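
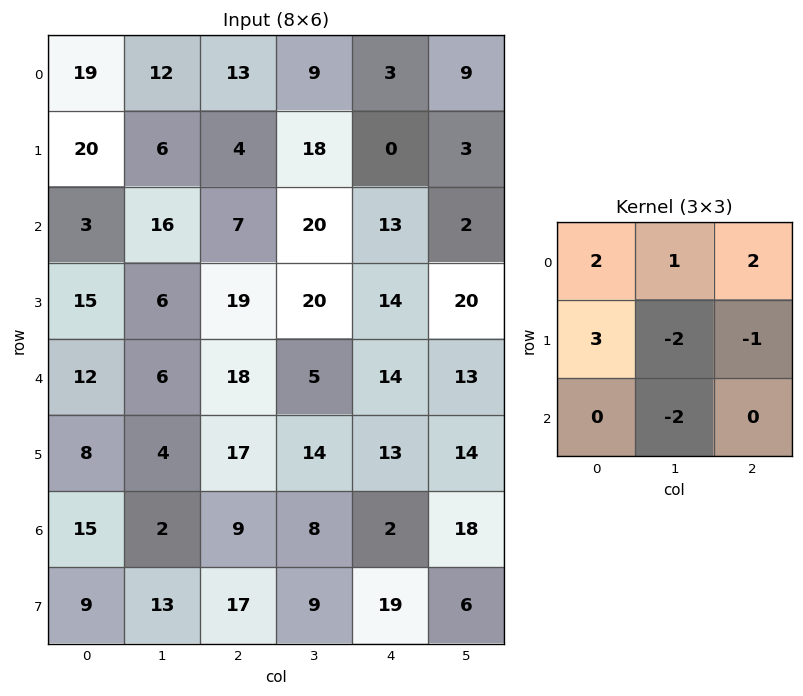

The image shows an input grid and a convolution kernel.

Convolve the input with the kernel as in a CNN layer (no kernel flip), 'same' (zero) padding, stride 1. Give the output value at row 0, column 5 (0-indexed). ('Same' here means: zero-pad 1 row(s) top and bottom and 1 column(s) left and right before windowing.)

-15

The receptive field on the zero-padded input at this output position is [0 0 0 / 3 9 0 / 0 3 0]. Elementwise product with the kernel and sum: 0·2 + 0·1 + 0·2 + 3·3 + 9·-2 + 0·-1 + 3·-2.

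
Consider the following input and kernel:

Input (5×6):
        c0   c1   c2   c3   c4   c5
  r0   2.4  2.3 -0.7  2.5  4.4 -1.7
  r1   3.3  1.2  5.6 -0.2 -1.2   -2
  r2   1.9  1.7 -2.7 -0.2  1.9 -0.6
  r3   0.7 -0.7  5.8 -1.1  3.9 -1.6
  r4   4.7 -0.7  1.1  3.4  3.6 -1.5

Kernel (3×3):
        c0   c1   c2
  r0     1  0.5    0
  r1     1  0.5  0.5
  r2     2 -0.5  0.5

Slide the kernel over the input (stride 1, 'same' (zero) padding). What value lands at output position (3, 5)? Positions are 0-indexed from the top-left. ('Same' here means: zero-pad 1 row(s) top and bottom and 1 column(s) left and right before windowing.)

12.65

The receptive field on the zero-padded input at this output position is [1.9 -0.6 0 / 3.9 -1.6 0 / 3.6 -1.5 0]. Elementwise product with the kernel and sum: 1.9·1 + -0.6·0.5 + 3.9·1 + -1.6·0.5 + 0·0.5 + 3.6·2 + -1.5·-0.5 + 0·0.5.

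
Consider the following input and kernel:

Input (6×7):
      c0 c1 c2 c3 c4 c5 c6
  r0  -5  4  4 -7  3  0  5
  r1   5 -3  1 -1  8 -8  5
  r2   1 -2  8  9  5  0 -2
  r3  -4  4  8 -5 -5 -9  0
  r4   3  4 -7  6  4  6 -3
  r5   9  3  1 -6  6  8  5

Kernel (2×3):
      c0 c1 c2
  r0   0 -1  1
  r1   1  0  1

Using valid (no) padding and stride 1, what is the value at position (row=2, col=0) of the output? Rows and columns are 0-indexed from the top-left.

The receptive field on the input at this output position is [1 -2 8 / -4 4 8]. Elementwise product with the kernel and sum: -2·-1 + 8·1 + -4·1 + 8·1.

14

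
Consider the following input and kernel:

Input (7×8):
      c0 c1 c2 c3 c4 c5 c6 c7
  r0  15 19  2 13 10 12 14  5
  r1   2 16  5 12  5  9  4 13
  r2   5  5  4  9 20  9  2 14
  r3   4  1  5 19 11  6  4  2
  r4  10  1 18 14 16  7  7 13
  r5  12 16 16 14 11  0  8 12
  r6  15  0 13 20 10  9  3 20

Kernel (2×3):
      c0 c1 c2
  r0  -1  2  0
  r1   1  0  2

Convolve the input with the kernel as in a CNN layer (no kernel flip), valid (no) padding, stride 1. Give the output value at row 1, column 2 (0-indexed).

63

The receptive field on the input at this output position is [5 12 5 / 4 9 20]. Elementwise product with the kernel and sum: 5·-1 + 12·2 + 4·1 + 20·2.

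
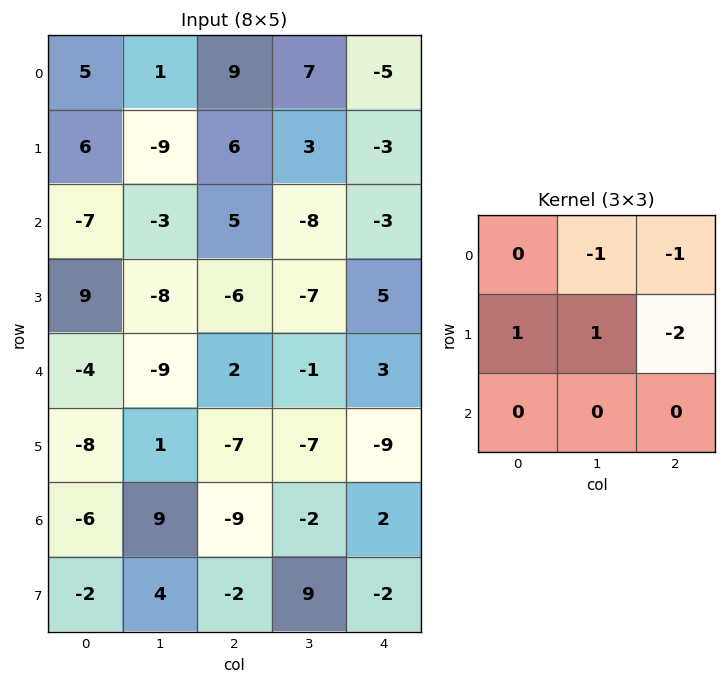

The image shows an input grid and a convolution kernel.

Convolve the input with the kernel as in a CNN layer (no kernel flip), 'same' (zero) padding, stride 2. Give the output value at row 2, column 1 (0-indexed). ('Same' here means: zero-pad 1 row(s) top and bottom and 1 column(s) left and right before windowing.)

The receptive field on the zero-padded input at this output position is [-8 -6 -7 / -9 2 -1 / 1 -7 -7]. Elementwise product with the kernel and sum: -6·-1 + -7·-1 + -9·1 + 2·1 + -1·-2.

8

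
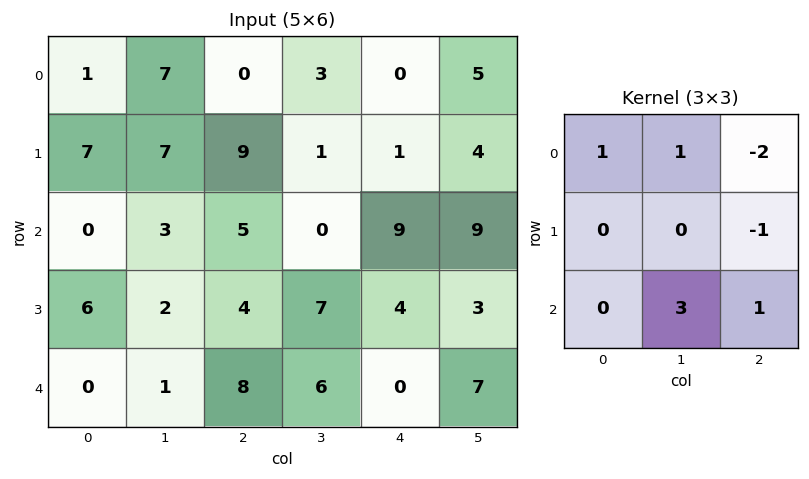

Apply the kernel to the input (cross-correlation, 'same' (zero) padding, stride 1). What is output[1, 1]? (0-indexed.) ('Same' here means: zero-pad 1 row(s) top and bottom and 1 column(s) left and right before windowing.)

13

The receptive field on the zero-padded input at this output position is [1 7 0 / 7 7 9 / 0 3 5]. Elementwise product with the kernel and sum: 1·1 + 7·1 + 0·-2 + 9·-1 + 3·3 + 5·1.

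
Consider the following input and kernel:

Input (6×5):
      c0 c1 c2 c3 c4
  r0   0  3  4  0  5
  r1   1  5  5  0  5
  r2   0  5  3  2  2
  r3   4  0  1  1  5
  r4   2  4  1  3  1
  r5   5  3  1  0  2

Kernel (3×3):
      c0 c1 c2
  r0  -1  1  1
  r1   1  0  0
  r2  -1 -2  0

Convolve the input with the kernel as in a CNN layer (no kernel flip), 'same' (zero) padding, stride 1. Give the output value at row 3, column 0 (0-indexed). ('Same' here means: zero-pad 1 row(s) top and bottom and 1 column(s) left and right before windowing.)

1

The receptive field on the zero-padded input at this output position is [0 0 5 / 0 4 0 / 0 2 4]. Elementwise product with the kernel and sum: 0·-1 + 0·1 + 5·1 + 0·1 + 0·-1 + 2·-2.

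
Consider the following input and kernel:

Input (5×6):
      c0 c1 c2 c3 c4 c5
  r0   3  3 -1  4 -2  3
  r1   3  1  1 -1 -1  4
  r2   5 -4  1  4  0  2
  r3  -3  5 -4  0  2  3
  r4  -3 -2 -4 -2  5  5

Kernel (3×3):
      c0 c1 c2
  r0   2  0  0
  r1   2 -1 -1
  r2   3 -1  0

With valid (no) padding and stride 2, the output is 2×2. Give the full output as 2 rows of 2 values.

Output[0,0]: The receptive field on the input at this output position is [3 3 -1 / 3 1 1 / 5 -4 1]. Elementwise product with the kernel and sum: 3·2 + 3·2 + 1·-1 + 1·-1 + 5·3 + -4·-1.
Output[0,1]: The receptive field on the input at this output position is [-1 4 -2 / 1 -1 -1 / 1 4 0]. Elementwise product with the kernel and sum: -1·2 + 1·2 + -1·-1 + -1·-1 + 1·3 + 4·-1.

29 1
-4 -18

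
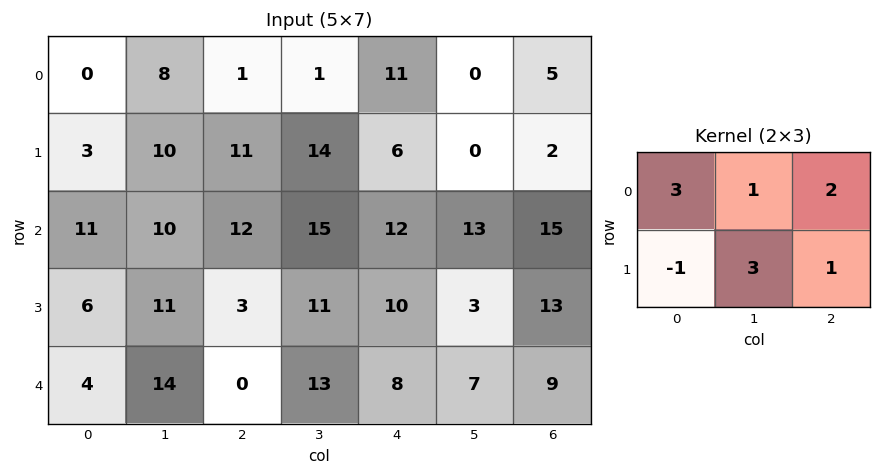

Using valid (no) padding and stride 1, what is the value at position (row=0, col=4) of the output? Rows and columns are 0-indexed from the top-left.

The receptive field on the input at this output position is [11 0 5 / 6 0 2]. Elementwise product with the kernel and sum: 11·3 + 0·1 + 5·2 + 6·-1 + 0·3 + 2·1.

39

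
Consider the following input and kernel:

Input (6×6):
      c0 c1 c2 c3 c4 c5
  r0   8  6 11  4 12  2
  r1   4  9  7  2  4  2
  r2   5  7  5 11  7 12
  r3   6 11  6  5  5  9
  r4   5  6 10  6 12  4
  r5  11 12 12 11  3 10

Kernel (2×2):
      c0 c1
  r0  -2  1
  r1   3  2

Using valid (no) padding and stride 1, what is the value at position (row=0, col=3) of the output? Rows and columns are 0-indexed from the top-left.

The receptive field on the input at this output position is [4 12 / 2 4]. Elementwise product with the kernel and sum: 4·-2 + 12·1 + 2·3 + 4·2.

18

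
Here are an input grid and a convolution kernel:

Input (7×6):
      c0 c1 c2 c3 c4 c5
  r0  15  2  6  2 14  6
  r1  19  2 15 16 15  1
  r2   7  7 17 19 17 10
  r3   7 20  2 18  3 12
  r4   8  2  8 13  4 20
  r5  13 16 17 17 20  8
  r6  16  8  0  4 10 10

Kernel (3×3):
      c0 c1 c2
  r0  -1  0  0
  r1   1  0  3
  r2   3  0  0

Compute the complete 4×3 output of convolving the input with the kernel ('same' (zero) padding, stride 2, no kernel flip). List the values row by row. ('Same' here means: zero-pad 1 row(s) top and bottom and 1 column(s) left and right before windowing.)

6 14 68
21 122 87
6 69 106
24 4 17

Output[0,0]: The receptive field on the zero-padded input at this output position is [0 0 0 / 0 15 2 / 0 19 2]. Elementwise product with the kernel and sum: 0·-1 + 0·1 + 2·3 + 0·3.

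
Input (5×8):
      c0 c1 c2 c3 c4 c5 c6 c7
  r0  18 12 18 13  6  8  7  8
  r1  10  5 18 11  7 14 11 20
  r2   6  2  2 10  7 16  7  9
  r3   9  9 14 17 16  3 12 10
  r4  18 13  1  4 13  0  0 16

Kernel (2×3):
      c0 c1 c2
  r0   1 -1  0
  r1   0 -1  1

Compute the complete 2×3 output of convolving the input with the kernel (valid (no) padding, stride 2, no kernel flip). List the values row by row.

Output[0,0]: The receptive field on the input at this output position is [18 12 18 / 10 5 18]. Elementwise product with the kernel and sum: 18·1 + 12·-1 + 5·-1 + 18·1.

19 1 -5
9 -9 0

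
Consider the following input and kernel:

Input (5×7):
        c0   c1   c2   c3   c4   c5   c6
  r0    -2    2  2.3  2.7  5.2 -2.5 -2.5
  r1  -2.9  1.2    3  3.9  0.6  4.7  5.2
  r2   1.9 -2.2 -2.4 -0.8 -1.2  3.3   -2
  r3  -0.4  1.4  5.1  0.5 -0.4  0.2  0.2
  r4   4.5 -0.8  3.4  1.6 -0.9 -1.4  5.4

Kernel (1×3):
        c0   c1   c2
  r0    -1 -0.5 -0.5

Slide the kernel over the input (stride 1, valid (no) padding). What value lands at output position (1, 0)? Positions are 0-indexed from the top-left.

0.8

The receptive field on the input at this output position is [-2.9 1.2 3]. Elementwise product with the kernel and sum: -2.9·-1 + 1.2·-0.5 + 3·-0.5.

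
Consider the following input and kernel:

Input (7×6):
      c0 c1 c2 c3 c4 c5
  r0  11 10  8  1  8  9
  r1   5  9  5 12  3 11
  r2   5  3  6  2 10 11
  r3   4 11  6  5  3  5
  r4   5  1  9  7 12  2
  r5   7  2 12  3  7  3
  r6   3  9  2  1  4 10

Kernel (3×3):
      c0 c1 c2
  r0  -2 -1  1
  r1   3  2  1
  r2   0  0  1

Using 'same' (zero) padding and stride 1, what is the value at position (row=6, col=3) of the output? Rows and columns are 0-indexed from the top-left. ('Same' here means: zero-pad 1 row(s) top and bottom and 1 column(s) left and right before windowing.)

The receptive field on the zero-padded input at this output position is [12 3 7 / 2 1 4 / 0 0 0]. Elementwise product with the kernel and sum: 12·-2 + 3·-1 + 7·1 + 2·3 + 1·2 + 4·1 + 0·1.

-8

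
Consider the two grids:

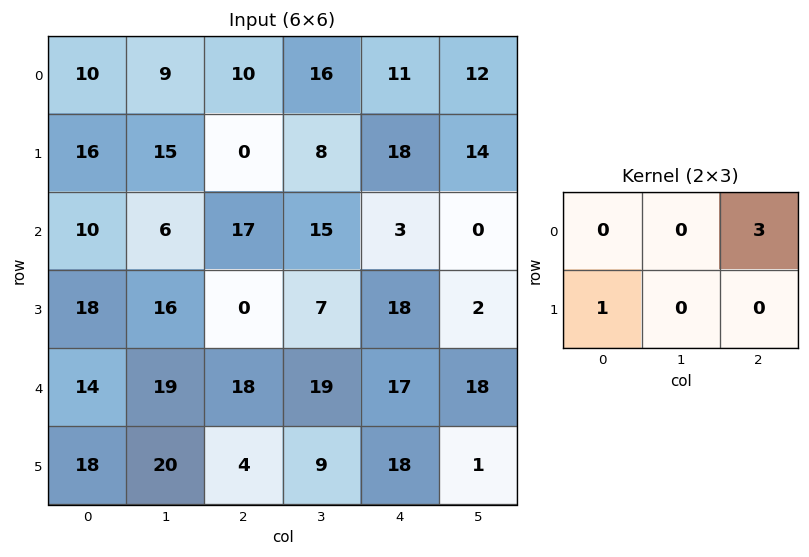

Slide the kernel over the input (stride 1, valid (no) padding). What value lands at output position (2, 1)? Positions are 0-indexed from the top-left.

61

The receptive field on the input at this output position is [6 17 15 / 16 0 7]. Elementwise product with the kernel and sum: 15·3 + 16·1.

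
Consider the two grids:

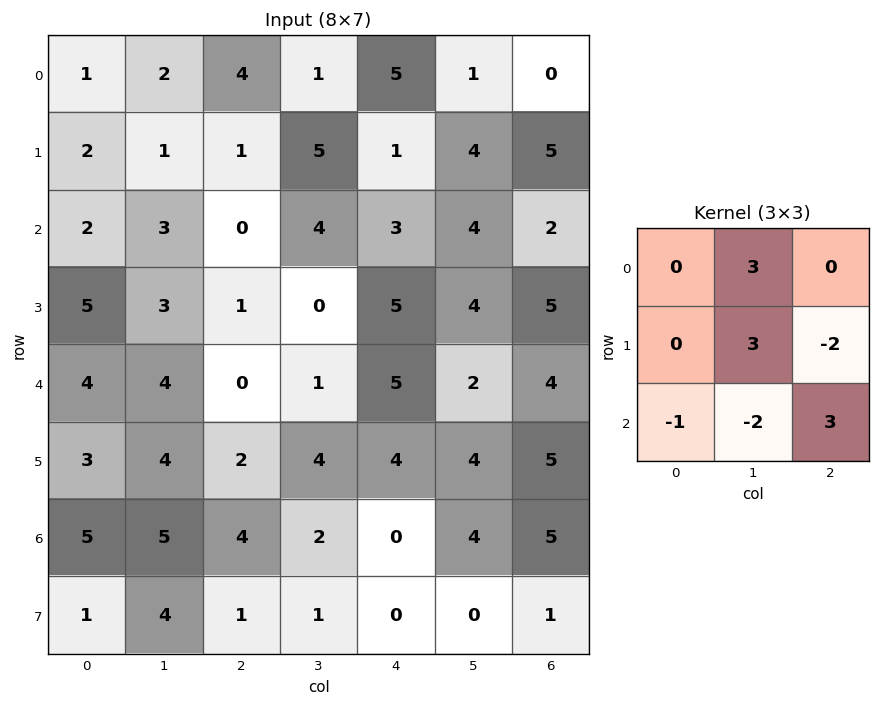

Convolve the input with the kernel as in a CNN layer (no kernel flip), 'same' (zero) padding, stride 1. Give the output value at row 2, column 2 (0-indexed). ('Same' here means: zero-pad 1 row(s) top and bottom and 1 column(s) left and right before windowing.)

The receptive field on the zero-padded input at this output position is [1 1 5 / 3 0 4 / 3 1 0]. Elementwise product with the kernel and sum: 1·3 + 0·3 + 4·-2 + 3·-1 + 1·-2 + 0·3.

-10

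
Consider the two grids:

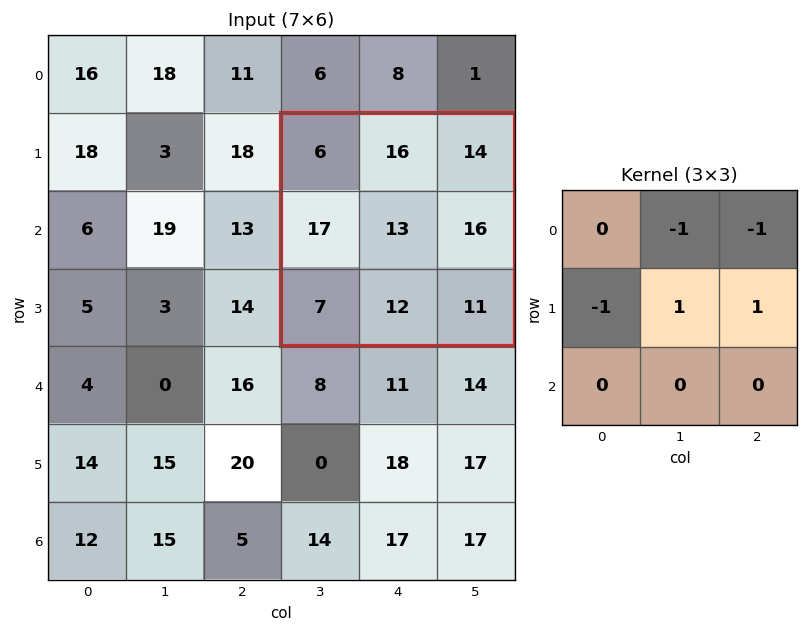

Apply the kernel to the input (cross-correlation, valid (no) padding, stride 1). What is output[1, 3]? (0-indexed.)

-18

The receptive field on the input at this output position is [6 16 14 / 17 13 16 / 7 12 11]. Elementwise product with the kernel and sum: 16·-1 + 14·-1 + 17·-1 + 13·1 + 16·1.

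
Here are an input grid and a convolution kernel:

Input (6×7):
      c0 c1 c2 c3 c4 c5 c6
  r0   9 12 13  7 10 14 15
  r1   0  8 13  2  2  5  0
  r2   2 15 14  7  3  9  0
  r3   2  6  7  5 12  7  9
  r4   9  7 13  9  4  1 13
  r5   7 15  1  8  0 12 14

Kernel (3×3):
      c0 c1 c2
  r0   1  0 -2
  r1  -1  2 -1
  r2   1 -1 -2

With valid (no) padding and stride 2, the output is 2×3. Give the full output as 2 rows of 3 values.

Output[0,0]: The receptive field on the input at this output position is [9 12 13 / 0 8 13 / 2 15 14]. Elementwise product with the kernel and sum: 9·1 + 13·-2 + 0·-1 + 8·2 + 13·-1 + 2·1 + 15·-1 + 14·-2.
Output[0,1]: The receptive field on the input at this output position is [13 7 10 / 13 2 2 / 14 7 3]. Elementwise product with the kernel and sum: 13·1 + 10·-2 + 13·-1 + 2·2 + 2·-1 + 14·1 + 7·-1 + 3·-2.

-55 -17 -18
-47 -5 -27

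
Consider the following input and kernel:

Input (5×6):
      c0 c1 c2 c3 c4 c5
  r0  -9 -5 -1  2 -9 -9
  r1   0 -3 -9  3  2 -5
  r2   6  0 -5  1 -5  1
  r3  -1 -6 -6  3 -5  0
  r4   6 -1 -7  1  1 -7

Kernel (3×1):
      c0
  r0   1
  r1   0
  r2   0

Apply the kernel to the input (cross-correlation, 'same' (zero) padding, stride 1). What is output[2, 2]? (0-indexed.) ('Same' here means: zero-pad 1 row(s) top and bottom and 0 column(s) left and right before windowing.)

-9

The receptive field on the zero-padded input at this output position is [-9 / -5 / -6]. Elementwise product with the kernel and sum: -9·1.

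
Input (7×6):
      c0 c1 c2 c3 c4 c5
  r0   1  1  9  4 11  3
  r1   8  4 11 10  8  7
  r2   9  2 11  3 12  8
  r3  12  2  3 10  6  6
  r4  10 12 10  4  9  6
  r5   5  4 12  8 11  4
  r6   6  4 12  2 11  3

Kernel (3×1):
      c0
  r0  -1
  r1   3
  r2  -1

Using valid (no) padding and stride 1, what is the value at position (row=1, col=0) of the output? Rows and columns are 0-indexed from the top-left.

The receptive field on the input at this output position is [8 / 9 / 12]. Elementwise product with the kernel and sum: 8·-1 + 9·3 + 12·-1.

7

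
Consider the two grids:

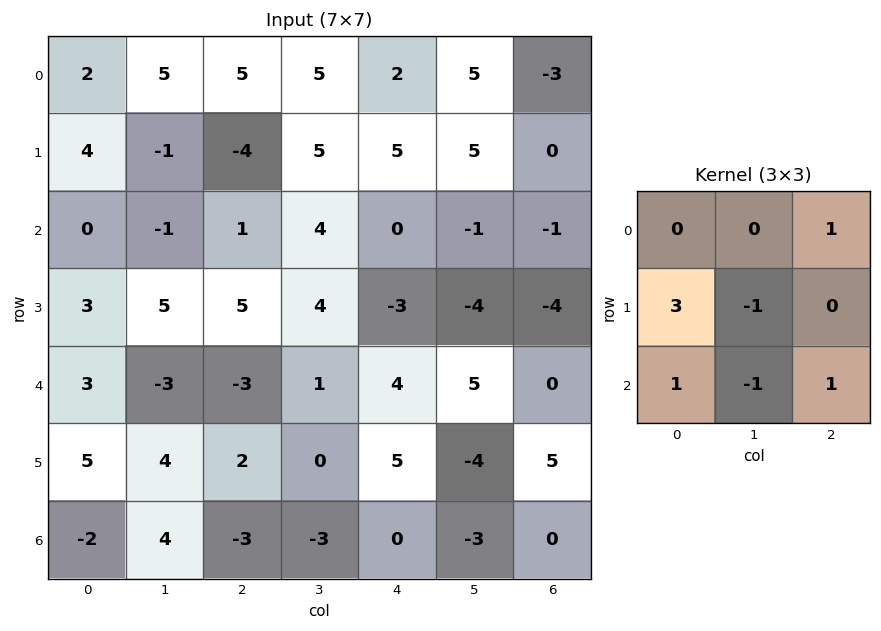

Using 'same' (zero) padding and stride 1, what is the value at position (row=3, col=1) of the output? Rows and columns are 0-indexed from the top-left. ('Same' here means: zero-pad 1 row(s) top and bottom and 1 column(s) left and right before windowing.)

The receptive field on the zero-padded input at this output position is [0 -1 1 / 3 5 5 / 3 -3 -3]. Elementwise product with the kernel and sum: 1·1 + 3·3 + 5·-1 + 3·1 + -3·-1 + -3·1.

8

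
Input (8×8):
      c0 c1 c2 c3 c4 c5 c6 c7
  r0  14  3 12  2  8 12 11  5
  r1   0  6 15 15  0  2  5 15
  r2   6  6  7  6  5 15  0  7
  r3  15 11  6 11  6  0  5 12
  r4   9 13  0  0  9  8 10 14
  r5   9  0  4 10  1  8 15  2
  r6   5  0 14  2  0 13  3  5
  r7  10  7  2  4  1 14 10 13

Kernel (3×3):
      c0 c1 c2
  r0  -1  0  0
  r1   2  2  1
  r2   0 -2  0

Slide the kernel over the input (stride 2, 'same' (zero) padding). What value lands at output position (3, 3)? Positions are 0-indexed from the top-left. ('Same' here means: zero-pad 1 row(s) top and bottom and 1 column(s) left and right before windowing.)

The receptive field on the zero-padded input at this output position is [8 15 2 / 13 3 5 / 14 10 13]. Elementwise product with the kernel and sum: 8·-1 + 13·2 + 3·2 + 5·1 + 10·-2.

9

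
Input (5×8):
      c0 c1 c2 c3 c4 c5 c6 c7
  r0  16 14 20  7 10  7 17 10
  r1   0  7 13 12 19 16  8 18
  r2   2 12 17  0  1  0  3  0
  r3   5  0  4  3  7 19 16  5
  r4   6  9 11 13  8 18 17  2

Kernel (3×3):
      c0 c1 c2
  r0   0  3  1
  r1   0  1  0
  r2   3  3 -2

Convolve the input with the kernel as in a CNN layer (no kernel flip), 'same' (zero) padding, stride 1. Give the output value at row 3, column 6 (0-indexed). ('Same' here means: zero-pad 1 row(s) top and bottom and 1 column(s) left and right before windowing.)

The receptive field on the zero-padded input at this output position is [0 3 0 / 19 16 5 / 18 17 2]. Elementwise product with the kernel and sum: 3·3 + 0·1 + 16·1 + 18·3 + 17·3 + 2·-2.

126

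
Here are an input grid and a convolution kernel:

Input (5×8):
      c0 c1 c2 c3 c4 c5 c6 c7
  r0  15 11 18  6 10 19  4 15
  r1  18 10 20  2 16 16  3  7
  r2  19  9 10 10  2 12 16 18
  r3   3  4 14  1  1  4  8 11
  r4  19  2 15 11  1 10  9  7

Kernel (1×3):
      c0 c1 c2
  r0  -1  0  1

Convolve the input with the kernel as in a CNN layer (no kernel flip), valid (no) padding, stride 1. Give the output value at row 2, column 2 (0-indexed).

The receptive field on the input at this output position is [10 10 2]. Elementwise product with the kernel and sum: 10·-1 + 2·1.

-8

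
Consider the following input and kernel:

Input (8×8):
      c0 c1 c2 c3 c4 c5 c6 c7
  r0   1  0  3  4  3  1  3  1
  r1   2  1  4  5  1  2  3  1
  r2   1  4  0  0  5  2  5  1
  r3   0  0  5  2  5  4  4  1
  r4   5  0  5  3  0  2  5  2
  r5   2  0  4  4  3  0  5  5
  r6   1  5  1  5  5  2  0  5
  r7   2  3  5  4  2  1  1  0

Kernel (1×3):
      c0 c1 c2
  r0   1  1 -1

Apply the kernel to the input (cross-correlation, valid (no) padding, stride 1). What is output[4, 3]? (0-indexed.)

1

The receptive field on the input at this output position is [3 0 2]. Elementwise product with the kernel and sum: 3·1 + 0·1 + 2·-1.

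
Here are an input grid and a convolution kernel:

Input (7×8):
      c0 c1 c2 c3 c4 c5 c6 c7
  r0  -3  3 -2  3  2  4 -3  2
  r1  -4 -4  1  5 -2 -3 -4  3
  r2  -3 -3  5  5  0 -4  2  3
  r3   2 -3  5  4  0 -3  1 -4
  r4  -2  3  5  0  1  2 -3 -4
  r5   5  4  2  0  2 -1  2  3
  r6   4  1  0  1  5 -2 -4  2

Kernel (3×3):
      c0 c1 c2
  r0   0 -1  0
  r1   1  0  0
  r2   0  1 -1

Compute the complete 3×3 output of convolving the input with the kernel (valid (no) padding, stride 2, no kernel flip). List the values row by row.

Output[0,0]: The receptive field on the input at this output position is [-3 3 -2 / -4 -4 1 / -3 -3 5]. Elementwise product with the kernel and sum: 3·-1 + -4·1 + -3·1 + 5·-1.

-15 3 -12
3 -1 9
3 -2 2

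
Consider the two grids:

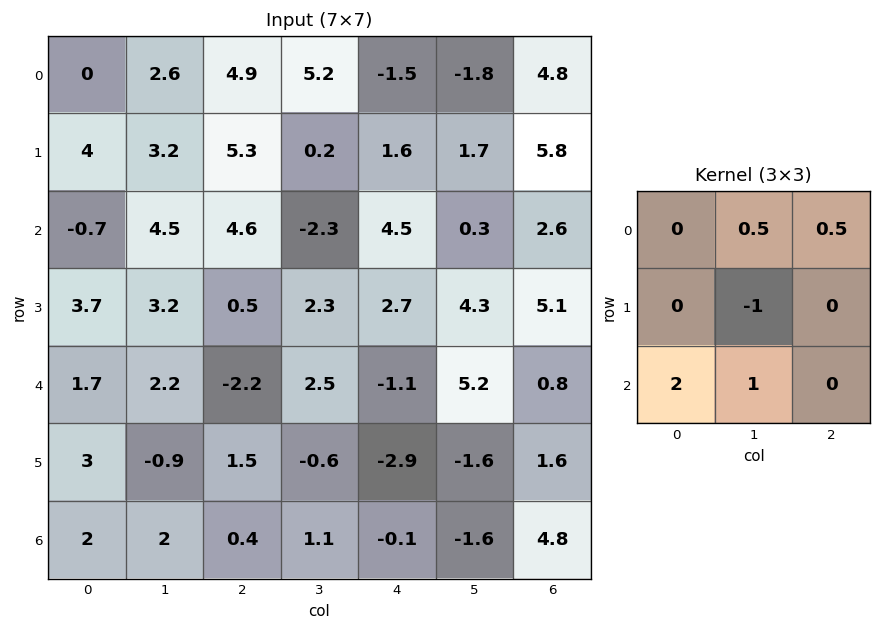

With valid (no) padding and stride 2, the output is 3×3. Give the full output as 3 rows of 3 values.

Output[0,0]: The receptive field on the input at this output position is [0 2.6 4.9 / 4 3.2 5.3 / -0.7 4.5 4.6]. Elementwise product with the kernel and sum: 2.6·0.5 + 4.9·0.5 + 3.2·-1 + -0.7·2 + 4.5·1.

3.65 8.55 9.1
6.95 -3.1 0.15
6.9 3.2 2.8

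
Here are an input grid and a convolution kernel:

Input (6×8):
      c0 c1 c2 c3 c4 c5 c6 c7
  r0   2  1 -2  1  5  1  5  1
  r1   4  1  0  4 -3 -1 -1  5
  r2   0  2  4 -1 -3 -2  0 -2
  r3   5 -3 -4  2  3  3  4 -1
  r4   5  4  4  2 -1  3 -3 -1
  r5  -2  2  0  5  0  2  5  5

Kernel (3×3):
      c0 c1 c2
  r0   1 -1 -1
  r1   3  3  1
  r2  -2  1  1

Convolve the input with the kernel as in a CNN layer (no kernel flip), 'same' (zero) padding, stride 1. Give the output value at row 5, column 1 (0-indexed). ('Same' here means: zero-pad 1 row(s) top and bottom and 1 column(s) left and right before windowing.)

The receptive field on the zero-padded input at this output position is [5 4 4 / -2 2 0 / 0 0 0]. Elementwise product with the kernel and sum: 5·1 + 4·-1 + 4·-1 + -2·3 + 2·3 + 0·1 + 0·-2 + 0·1 + 0·1.

-3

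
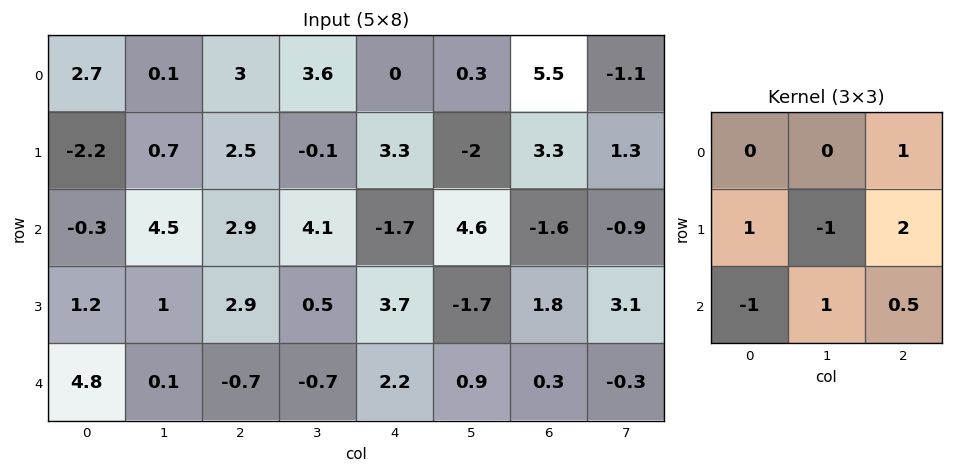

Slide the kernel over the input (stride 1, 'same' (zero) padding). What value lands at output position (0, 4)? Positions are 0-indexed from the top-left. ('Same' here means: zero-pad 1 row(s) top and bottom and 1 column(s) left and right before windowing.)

6.6

The receptive field on the zero-padded input at this output position is [0 0 0 / 3.6 0 0.3 / -0.1 3.3 -2]. Elementwise product with the kernel and sum: 0·1 + 3.6·1 + 0·-1 + 0.3·2 + -0.1·-1 + 3.3·1 + -2·0.5.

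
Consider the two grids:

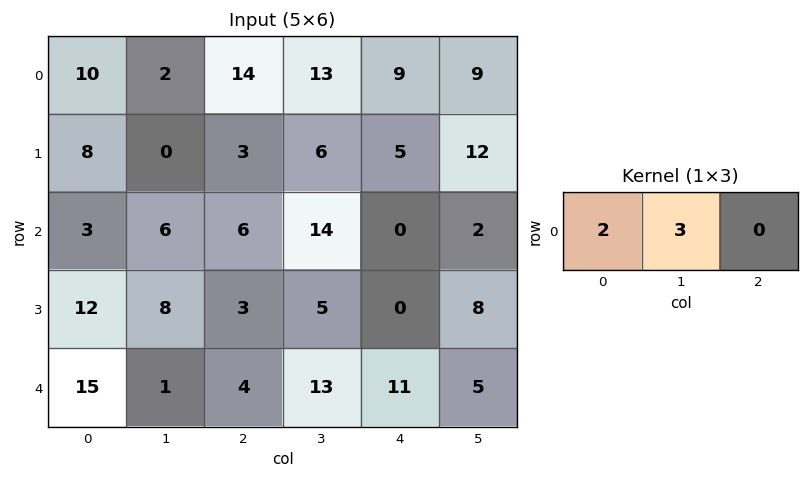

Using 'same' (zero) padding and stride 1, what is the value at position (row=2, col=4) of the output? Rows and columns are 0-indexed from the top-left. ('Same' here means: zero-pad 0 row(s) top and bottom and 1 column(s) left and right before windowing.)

The receptive field on the zero-padded input at this output position is [14 0 2]. Elementwise product with the kernel and sum: 14·2 + 0·3.

28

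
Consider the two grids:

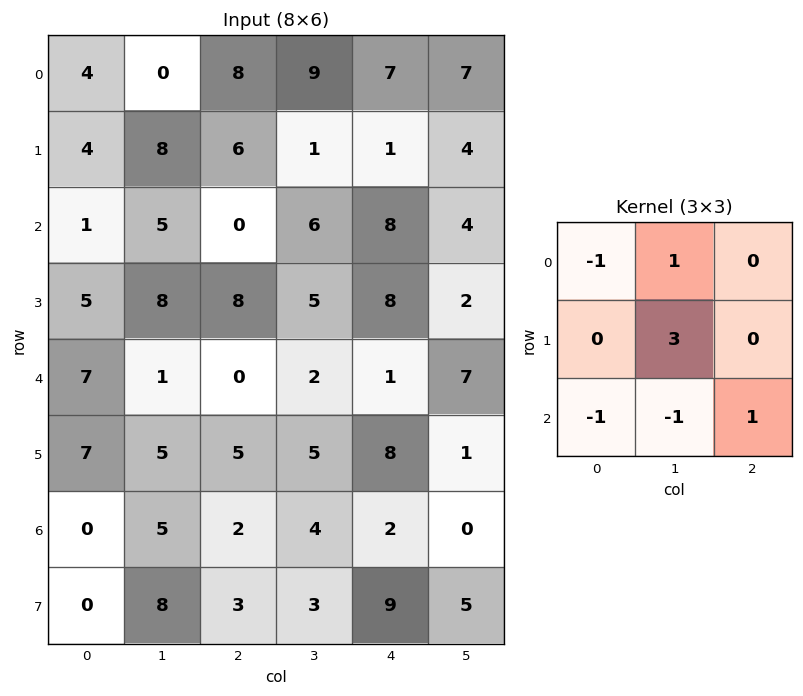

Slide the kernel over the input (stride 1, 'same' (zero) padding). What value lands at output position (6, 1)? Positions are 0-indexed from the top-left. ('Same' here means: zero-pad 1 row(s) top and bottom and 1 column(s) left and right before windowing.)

8

The receptive field on the zero-padded input at this output position is [7 5 5 / 0 5 2 / 0 8 3]. Elementwise product with the kernel and sum: 7·-1 + 5·1 + 5·3 + 0·-1 + 8·-1 + 3·1.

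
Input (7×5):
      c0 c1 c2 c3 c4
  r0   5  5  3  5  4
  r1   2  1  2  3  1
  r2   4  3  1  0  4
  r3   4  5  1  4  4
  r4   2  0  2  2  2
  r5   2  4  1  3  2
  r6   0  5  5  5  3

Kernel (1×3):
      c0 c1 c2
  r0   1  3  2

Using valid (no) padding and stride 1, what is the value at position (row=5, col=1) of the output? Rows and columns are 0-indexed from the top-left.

13

The receptive field on the input at this output position is [4 1 3]. Elementwise product with the kernel and sum: 4·1 + 1·3 + 3·2.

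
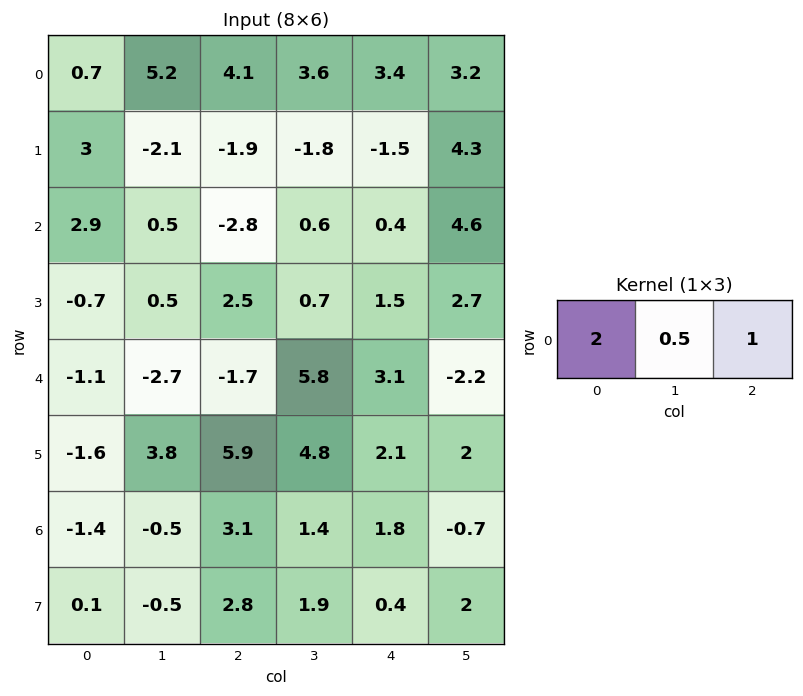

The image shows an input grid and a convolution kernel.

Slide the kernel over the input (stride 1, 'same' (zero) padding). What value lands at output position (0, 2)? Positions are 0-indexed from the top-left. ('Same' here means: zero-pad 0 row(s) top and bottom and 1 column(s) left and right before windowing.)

16.05

The receptive field on the zero-padded input at this output position is [5.2 4.1 3.6]. Elementwise product with the kernel and sum: 5.2·2 + 4.1·0.5 + 3.6·1.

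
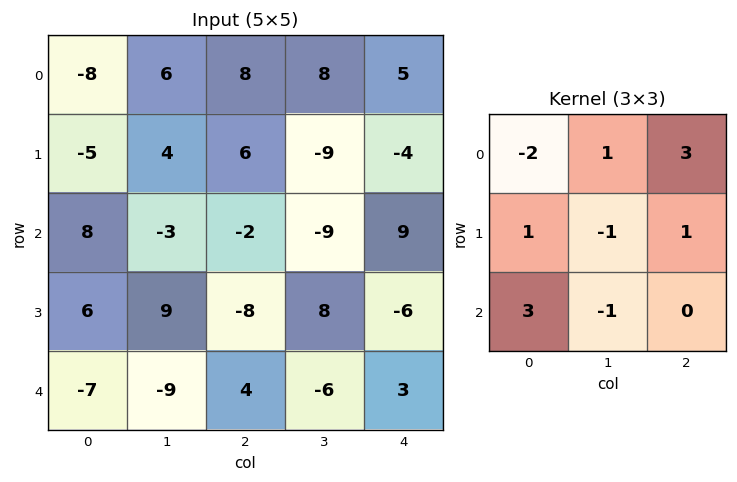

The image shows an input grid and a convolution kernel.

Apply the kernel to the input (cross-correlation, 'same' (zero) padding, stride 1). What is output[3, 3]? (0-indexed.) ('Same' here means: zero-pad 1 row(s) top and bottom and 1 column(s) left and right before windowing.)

The receptive field on the zero-padded input at this output position is [-2 -9 9 / -8 8 -6 / 4 -6 3]. Elementwise product with the kernel and sum: -2·-2 + -9·1 + 9·3 + -8·1 + 8·-1 + -6·1 + 4·3 + -6·-1.

18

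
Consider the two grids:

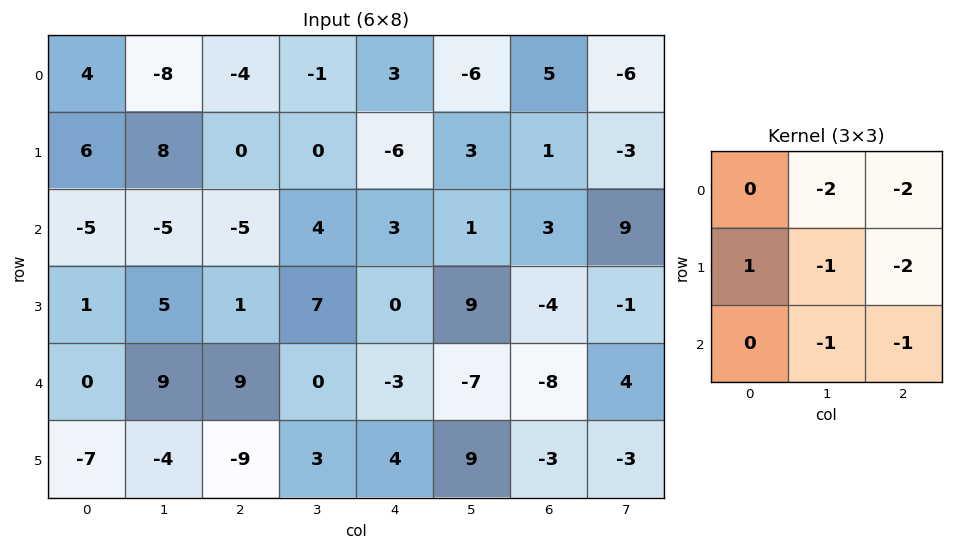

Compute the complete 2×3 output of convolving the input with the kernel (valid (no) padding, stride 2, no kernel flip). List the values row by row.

Output[0,0]: The receptive field on the input at this output position is [4 -8 -4 / 6 8 0 / -5 -5 -5]. Elementwise product with the kernel and sum: -8·-2 + -4·-2 + 6·1 + 8·-1 + 0·-2 + -5·-1 + -5·-1.

32 1 -13
-4 -17 6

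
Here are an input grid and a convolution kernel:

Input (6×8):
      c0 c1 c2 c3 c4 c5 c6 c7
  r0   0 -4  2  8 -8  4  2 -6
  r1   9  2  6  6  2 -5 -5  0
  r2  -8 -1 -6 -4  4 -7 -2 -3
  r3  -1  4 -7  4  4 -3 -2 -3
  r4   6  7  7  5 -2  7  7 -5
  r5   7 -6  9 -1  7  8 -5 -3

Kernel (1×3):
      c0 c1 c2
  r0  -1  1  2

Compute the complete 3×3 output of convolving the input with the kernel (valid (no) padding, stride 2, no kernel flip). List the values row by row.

0 -10 16
-5 10 -15
15 -6 23

Output[0,0]: The receptive field on the input at this output position is [0 -4 2]. Elementwise product with the kernel and sum: 0·-1 + -4·1 + 2·2.
Output[0,1]: The receptive field on the input at this output position is [2 8 -8]. Elementwise product with the kernel and sum: 2·-1 + 8·1 + -8·2.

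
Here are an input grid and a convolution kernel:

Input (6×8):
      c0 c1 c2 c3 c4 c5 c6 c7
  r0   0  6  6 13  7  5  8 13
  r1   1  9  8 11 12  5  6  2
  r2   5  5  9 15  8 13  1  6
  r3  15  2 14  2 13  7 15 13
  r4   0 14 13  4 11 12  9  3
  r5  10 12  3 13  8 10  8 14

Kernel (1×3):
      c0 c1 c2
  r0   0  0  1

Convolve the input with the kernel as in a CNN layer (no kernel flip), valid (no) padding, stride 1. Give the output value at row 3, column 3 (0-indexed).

7

The receptive field on the input at this output position is [2 13 7]. Elementwise product with the kernel and sum: 7·1.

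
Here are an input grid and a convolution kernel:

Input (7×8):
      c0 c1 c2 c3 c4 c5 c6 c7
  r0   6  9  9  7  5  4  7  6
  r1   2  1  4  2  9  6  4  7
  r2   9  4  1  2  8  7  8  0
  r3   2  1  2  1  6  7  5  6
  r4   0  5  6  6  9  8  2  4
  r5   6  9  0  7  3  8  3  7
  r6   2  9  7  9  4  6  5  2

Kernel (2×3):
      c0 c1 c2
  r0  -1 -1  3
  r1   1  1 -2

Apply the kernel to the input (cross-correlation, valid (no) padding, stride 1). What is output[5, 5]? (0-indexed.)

17

The receptive field on the input at this output position is [8 3 7 / 6 5 2]. Elementwise product with the kernel and sum: 8·-1 + 3·-1 + 7·3 + 6·1 + 5·1 + 2·-2.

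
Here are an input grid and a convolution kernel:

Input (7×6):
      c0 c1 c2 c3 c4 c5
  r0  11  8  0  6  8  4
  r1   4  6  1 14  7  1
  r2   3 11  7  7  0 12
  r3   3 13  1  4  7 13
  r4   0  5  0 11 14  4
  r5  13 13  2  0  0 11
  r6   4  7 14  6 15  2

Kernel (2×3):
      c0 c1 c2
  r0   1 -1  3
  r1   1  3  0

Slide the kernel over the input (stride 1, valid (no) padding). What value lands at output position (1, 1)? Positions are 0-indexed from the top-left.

79

The receptive field on the input at this output position is [6 1 14 / 11 7 7]. Elementwise product with the kernel and sum: 6·1 + 1·-1 + 14·3 + 11·1 + 7·3.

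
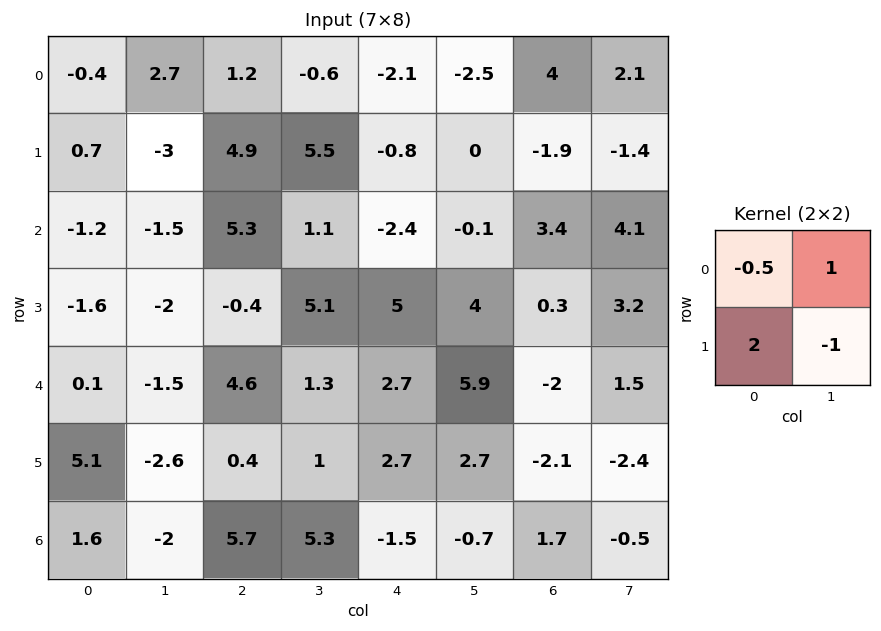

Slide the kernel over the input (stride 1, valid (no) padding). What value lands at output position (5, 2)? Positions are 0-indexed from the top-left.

The receptive field on the input at this output position is [0.4 1 / 5.7 5.3]. Elementwise product with the kernel and sum: 0.4·-0.5 + 1·1 + 5.7·2 + 5.3·-1.

6.9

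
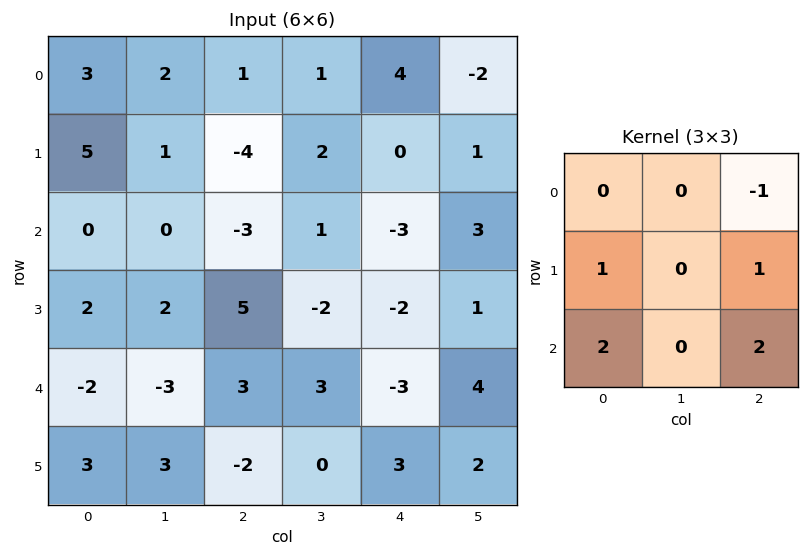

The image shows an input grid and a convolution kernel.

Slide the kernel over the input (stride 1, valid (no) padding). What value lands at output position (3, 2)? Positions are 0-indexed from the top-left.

4

The receptive field on the input at this output position is [5 -2 -2 / 3 3 -3 / -2 0 3]. Elementwise product with the kernel and sum: -2·-1 + 3·1 + -3·1 + -2·2 + 3·2.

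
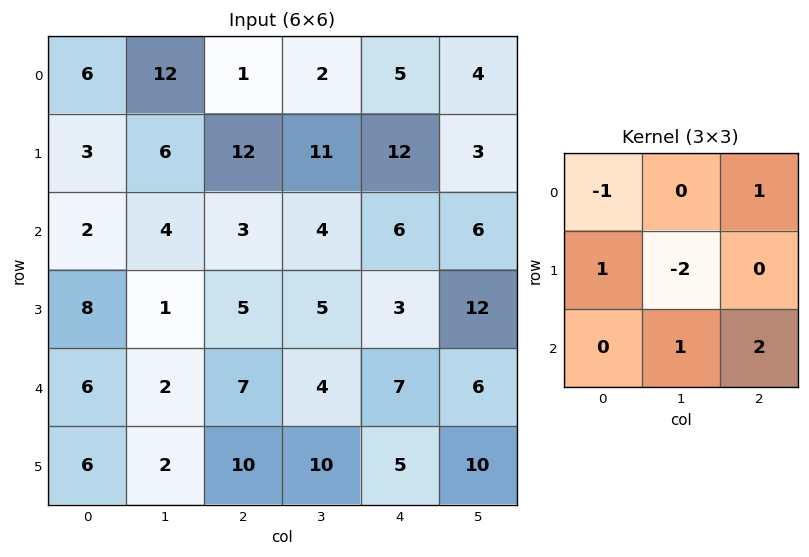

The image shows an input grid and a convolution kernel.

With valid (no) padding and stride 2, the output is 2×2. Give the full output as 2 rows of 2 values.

Output[0,0]: The receptive field on the input at this output position is [6 12 1 / 3 6 12 / 2 4 3]. Elementwise product with the kernel and sum: 6·-1 + 1·1 + 3·1 + 6·-2 + 4·1 + 3·2.
Output[0,1]: The receptive field on the input at this output position is [1 2 5 / 12 11 12 / 3 4 6]. Elementwise product with the kernel and sum: 1·-1 + 5·1 + 12·1 + 11·-2 + 4·1 + 6·2.

-4 10
23 16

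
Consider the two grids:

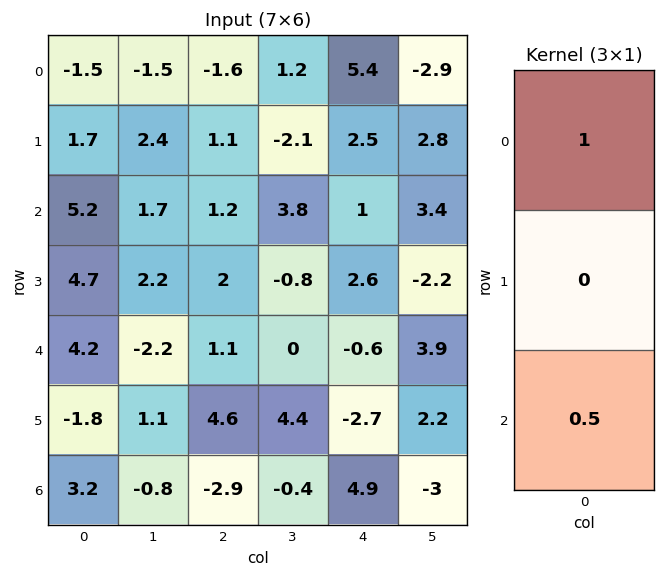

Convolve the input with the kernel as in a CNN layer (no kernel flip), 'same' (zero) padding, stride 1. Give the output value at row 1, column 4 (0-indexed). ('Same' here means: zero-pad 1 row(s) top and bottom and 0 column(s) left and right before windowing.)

The receptive field on the zero-padded input at this output position is [5.4 / 2.5 / 1]. Elementwise product with the kernel and sum: 5.4·1 + 1·0.5.

5.9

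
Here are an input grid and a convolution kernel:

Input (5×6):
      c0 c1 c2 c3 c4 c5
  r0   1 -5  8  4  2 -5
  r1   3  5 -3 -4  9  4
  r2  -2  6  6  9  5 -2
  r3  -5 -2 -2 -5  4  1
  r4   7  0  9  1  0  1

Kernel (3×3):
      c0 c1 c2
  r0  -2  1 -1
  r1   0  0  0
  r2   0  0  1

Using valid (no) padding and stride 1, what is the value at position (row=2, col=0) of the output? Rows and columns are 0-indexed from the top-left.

13

The receptive field on the input at this output position is [-2 6 6 / -5 -2 -2 / 7 0 9]. Elementwise product with the kernel and sum: -2·-2 + 6·1 + 6·-1 + 9·1.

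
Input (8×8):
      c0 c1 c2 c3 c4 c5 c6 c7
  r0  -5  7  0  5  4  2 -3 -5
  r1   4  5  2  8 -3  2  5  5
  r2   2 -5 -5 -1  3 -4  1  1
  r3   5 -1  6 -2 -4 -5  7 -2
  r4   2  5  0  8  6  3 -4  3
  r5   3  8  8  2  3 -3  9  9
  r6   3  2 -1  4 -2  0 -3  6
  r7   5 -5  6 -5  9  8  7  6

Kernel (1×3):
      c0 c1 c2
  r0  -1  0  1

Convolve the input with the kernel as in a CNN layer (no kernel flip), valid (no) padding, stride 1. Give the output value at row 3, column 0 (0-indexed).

The receptive field on the input at this output position is [5 -1 6]. Elementwise product with the kernel and sum: 5·-1 + 6·1.

1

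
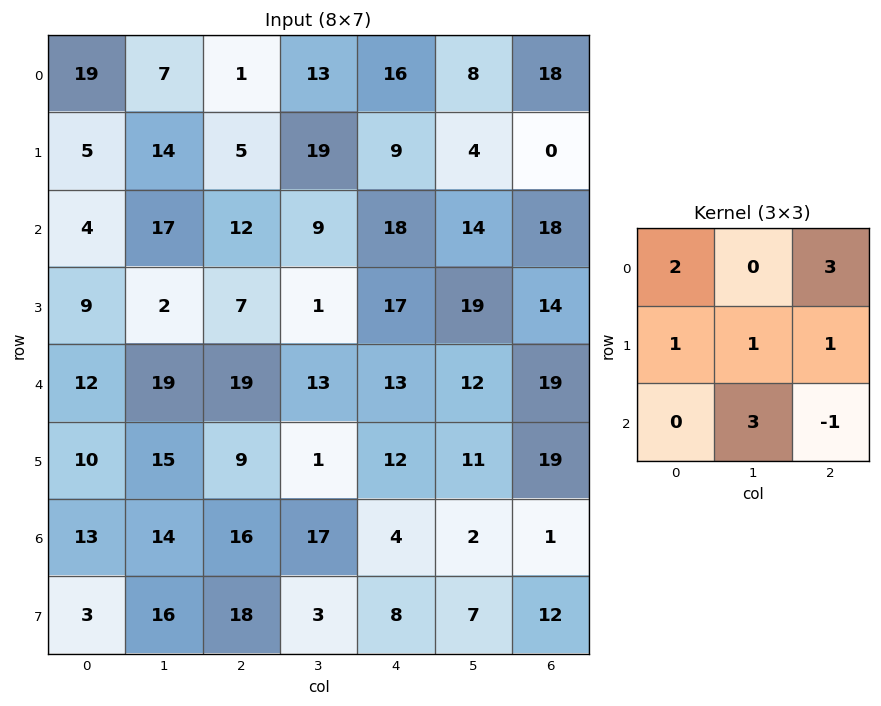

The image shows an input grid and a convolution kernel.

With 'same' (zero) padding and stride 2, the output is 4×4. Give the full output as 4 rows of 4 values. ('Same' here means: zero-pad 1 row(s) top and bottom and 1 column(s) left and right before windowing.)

27 17 60 26
88 143 123 82
52 84 122 126
65 131 75 61

Output[0,0]: The receptive field on the zero-padded input at this output position is [0 0 0 / 0 19 7 / 0 5 14]. Elementwise product with the kernel and sum: 0·2 + 0·3 + 0·1 + 19·1 + 7·1 + 5·3 + 14·-1.
Output[0,1]: The receptive field on the zero-padded input at this output position is [0 0 0 / 7 1 13 / 14 5 19]. Elementwise product with the kernel and sum: 0·2 + 0·3 + 7·1 + 1·1 + 13·1 + 5·3 + 19·-1.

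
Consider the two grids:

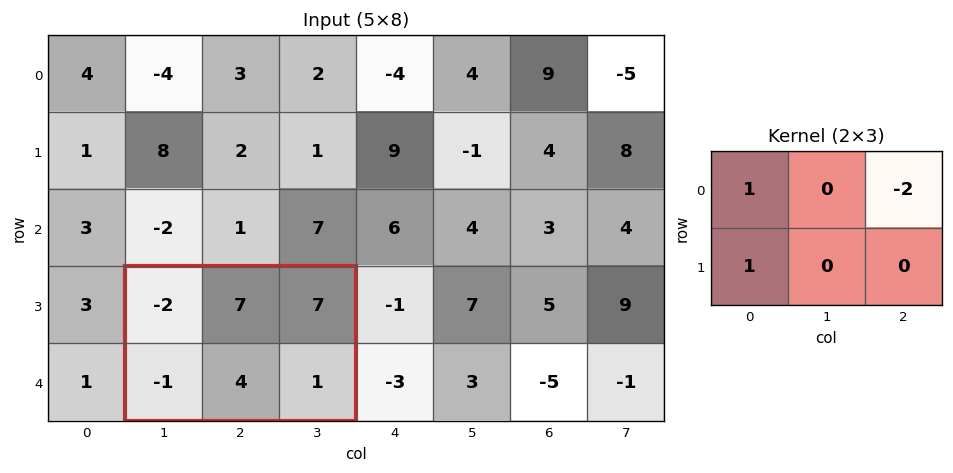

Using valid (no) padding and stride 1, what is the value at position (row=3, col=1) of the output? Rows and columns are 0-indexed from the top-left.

-17

The receptive field on the input at this output position is [-2 7 7 / -1 4 1]. Elementwise product with the kernel and sum: -2·1 + 7·-2 + -1·1.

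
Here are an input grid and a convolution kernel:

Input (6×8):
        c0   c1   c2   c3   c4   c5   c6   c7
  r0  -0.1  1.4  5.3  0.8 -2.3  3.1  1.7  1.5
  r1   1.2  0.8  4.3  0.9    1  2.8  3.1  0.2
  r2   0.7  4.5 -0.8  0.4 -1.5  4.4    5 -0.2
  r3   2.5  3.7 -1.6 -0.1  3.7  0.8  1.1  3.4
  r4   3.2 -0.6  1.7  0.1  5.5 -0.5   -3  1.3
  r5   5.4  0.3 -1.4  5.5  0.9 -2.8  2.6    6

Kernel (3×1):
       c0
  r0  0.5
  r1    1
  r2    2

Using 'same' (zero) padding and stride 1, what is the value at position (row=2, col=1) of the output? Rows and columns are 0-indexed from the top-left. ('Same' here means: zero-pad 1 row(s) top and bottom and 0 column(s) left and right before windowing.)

The receptive field on the zero-padded input at this output position is [0.8 / 4.5 / 3.7]. Elementwise product with the kernel and sum: 0.8·0.5 + 4.5·1 + 3.7·2.

12.3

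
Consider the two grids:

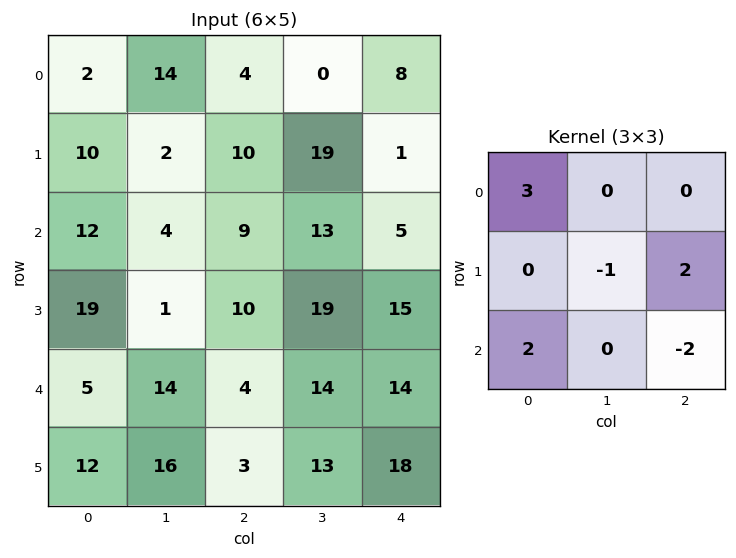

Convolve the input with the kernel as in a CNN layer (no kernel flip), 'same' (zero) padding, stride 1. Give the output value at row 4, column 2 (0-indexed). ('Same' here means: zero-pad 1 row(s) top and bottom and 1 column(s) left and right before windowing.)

33

The receptive field on the zero-padded input at this output position is [1 10 19 / 14 4 14 / 16 3 13]. Elementwise product with the kernel and sum: 1·3 + 4·-1 + 14·2 + 16·2 + 13·-2.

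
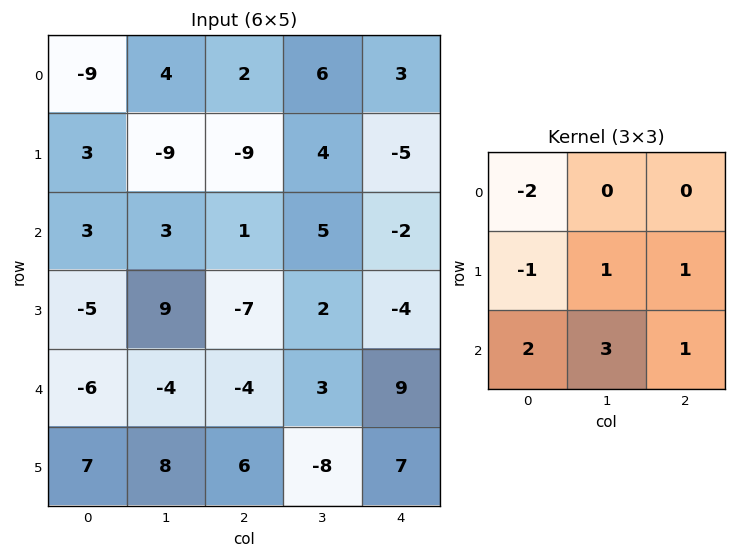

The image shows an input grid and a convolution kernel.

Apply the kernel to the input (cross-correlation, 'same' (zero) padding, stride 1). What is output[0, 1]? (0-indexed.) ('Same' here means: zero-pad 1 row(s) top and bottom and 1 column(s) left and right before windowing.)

The receptive field on the zero-padded input at this output position is [0 0 0 / -9 4 2 / 3 -9 -9]. Elementwise product with the kernel and sum: 0·-2 + -9·-1 + 4·1 + 2·1 + 3·2 + -9·3 + -9·1.

-15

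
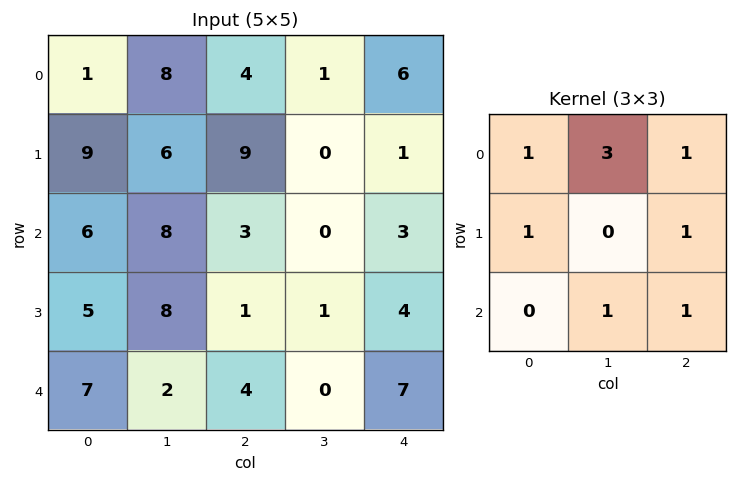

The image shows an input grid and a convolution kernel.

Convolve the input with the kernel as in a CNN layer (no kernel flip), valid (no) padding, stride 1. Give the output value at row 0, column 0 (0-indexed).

The receptive field on the input at this output position is [1 8 4 / 9 6 9 / 6 8 3]. Elementwise product with the kernel and sum: 1·1 + 8·3 + 4·1 + 9·1 + 9·1 + 8·1 + 3·1.

58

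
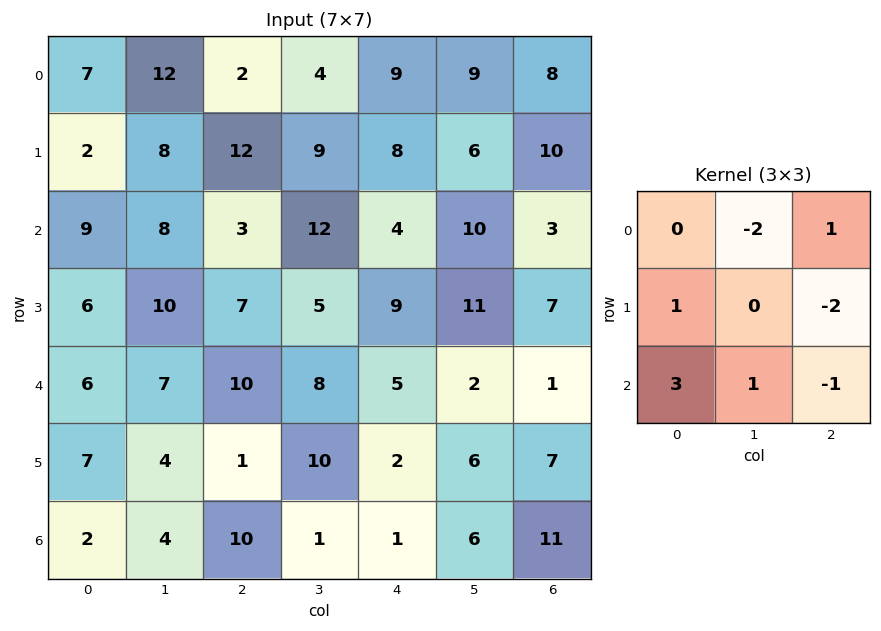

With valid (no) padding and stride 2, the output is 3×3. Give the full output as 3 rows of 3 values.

Output[0,0]: The receptive field on the input at this output position is [7 12 2 / 2 8 12 / 9 8 3]. Elementwise product with the kernel and sum: 12·-2 + 2·1 + 2·1 + 12·-2 + 9·3 + 8·1 + 3·-1.

-12 14 -3
-6 2 -6
1 16 -17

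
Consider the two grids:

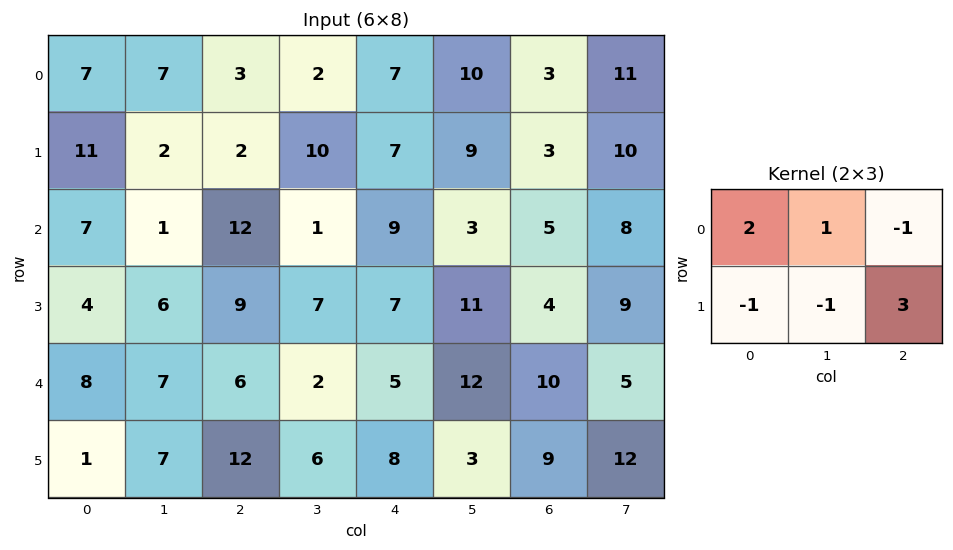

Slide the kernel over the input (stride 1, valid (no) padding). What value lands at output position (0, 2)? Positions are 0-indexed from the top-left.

The receptive field on the input at this output position is [3 2 7 / 2 10 7]. Elementwise product with the kernel and sum: 3·2 + 2·1 + 7·-1 + 2·-1 + 10·-1 + 7·3.

10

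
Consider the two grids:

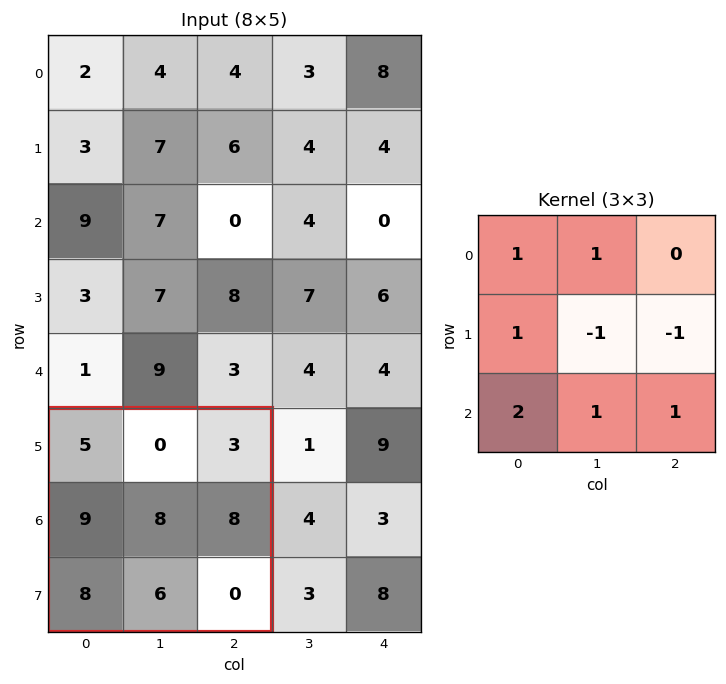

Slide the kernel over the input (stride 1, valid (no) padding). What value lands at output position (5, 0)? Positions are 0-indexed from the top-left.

20

The receptive field on the input at this output position is [5 0 3 / 9 8 8 / 8 6 0]. Elementwise product with the kernel and sum: 5·1 + 0·1 + 9·1 + 8·-1 + 8·-1 + 8·2 + 6·1 + 0·1.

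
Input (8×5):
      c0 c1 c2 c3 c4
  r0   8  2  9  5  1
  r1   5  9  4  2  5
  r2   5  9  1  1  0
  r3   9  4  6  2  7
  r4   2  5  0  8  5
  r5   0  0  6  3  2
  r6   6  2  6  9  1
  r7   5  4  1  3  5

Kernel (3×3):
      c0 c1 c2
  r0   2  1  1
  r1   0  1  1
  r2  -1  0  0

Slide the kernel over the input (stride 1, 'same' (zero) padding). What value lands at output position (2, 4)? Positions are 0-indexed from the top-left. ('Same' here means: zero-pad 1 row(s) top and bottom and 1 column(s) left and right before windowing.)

The receptive field on the zero-padded input at this output position is [2 5 0 / 1 0 0 / 2 7 0]. Elementwise product with the kernel and sum: 2·2 + 5·1 + 0·1 + 0·1 + 0·1 + 2·-1.

7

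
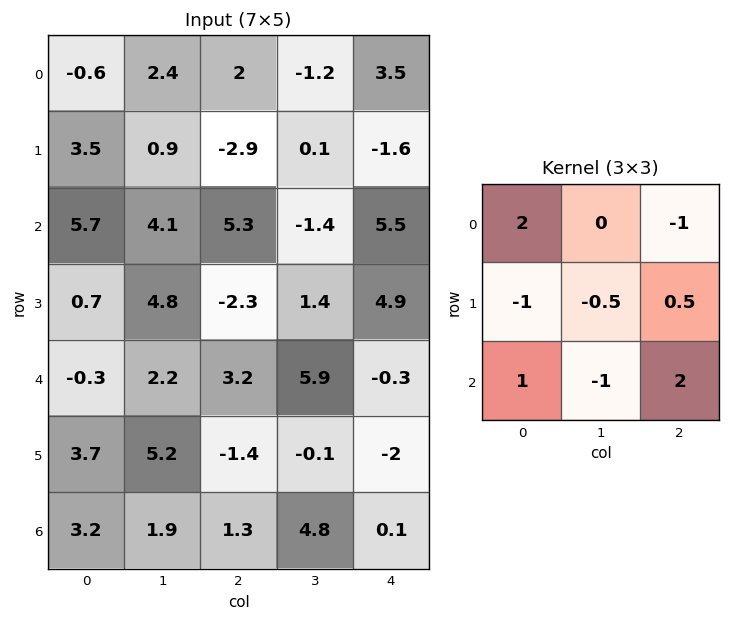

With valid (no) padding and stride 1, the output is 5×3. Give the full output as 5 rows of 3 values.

3.6 2.6 20.25
-3.9 4.15 0.05
5.75 17.45 5.85
0.2 13.75 -21.1
-6.9 4.15 3.85

Output[0,0]: The receptive field on the input at this output position is [-0.6 2.4 2 / 3.5 0.9 -2.9 / 5.7 4.1 5.3]. Elementwise product with the kernel and sum: -0.6·2 + 2·-1 + 3.5·-1 + 0.9·-0.5 + -2.9·0.5 + 5.7·1 + 4.1·-1 + 5.3·2.
Output[0,1]: The receptive field on the input at this output position is [2.4 2 -1.2 / 0.9 -2.9 0.1 / 4.1 5.3 -1.4]. Elementwise product with the kernel and sum: 2.4·2 + -1.2·-1 + 0.9·-1 + -2.9·-0.5 + 0.1·0.5 + 4.1·1 + 5.3·-1 + -1.4·2.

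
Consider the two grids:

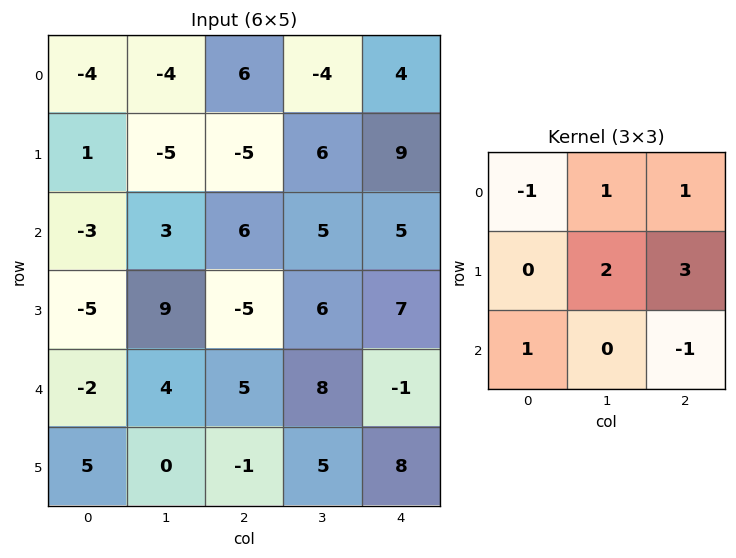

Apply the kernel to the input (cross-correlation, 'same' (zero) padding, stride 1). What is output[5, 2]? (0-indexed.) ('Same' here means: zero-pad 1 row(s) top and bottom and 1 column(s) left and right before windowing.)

22

The receptive field on the zero-padded input at this output position is [4 5 8 / 0 -1 5 / 0 0 0]. Elementwise product with the kernel and sum: 4·-1 + 5·1 + 8·1 + -1·2 + 5·3 + 0·1 + 0·-1.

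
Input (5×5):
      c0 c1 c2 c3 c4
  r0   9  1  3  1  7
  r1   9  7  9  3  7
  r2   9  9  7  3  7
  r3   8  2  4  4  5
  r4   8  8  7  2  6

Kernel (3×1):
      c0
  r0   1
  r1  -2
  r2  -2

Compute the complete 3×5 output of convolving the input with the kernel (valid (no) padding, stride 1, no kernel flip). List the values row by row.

Output[0,0]: The receptive field on the input at this output position is [9 / 9 / 9]. Elementwise product with the kernel and sum: 9·1 + 9·-2 + 9·-2.

-27 -31 -29 -11 -21
-25 -15 -13 -11 -17
-23 -11 -15 -9 -15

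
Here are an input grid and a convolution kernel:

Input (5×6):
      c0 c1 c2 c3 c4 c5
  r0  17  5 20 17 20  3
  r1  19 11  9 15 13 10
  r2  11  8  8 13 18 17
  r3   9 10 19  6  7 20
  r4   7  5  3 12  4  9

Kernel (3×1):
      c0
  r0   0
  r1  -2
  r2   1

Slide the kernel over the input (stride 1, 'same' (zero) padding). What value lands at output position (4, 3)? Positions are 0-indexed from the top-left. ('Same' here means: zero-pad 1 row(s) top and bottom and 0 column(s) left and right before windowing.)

-24

The receptive field on the zero-padded input at this output position is [6 / 12 / 0]. Elementwise product with the kernel and sum: 12·-2 + 0·1.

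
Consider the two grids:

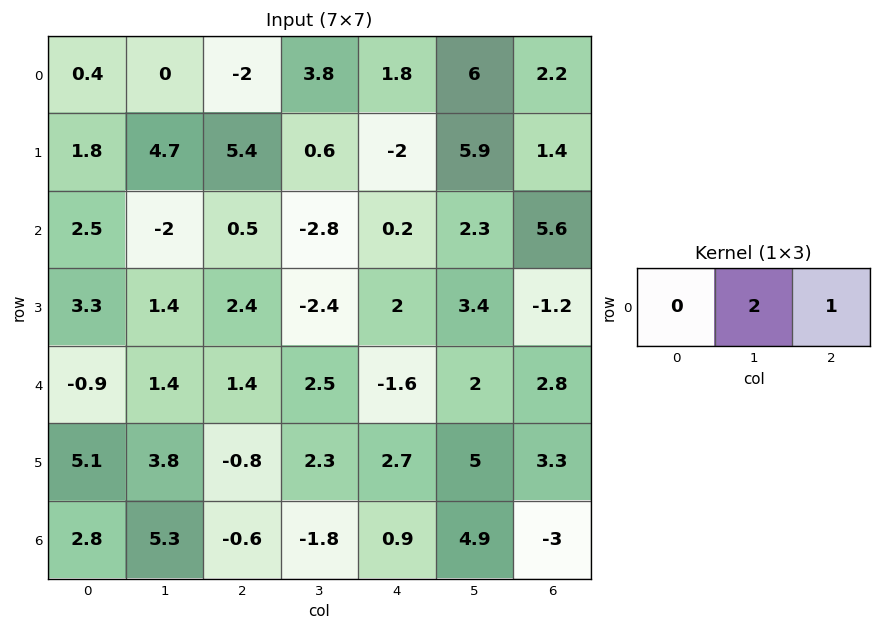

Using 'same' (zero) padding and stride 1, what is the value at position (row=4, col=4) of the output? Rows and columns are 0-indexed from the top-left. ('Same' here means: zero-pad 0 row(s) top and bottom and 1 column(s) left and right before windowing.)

The receptive field on the zero-padded input at this output position is [2.5 -1.6 2]. Elementwise product with the kernel and sum: -1.6·2 + 2·1.

-1.2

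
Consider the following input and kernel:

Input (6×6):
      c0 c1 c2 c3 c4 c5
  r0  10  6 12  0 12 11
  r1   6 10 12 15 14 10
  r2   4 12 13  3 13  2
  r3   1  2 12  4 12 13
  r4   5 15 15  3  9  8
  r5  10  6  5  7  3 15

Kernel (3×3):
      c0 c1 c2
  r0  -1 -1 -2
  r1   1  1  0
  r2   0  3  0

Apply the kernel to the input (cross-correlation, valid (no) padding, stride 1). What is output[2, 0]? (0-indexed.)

The receptive field on the input at this output position is [4 12 13 / 1 2 12 / 5 15 15]. Elementwise product with the kernel and sum: 4·-1 + 12·-1 + 13·-2 + 1·1 + 2·1 + 15·3.

6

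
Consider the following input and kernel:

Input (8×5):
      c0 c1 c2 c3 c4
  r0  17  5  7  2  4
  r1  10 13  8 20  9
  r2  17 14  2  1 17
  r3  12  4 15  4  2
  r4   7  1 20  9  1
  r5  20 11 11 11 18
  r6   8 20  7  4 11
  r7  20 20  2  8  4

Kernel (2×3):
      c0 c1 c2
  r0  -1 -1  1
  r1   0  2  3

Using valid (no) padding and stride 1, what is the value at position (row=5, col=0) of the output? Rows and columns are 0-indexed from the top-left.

41

The receptive field on the input at this output position is [20 11 11 / 8 20 7]. Elementwise product with the kernel and sum: 20·-1 + 11·-1 + 11·1 + 20·2 + 7·3.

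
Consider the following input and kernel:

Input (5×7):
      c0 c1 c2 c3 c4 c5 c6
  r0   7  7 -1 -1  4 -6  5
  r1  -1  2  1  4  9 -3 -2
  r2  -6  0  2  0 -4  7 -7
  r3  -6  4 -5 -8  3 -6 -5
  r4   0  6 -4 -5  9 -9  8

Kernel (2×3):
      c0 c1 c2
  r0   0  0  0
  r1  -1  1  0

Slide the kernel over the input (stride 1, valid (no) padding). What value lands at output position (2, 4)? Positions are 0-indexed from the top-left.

The receptive field on the input at this output position is [-4 7 -7 / 3 -6 -5]. Elementwise product with the kernel and sum: 3·-1 + -6·1.

-9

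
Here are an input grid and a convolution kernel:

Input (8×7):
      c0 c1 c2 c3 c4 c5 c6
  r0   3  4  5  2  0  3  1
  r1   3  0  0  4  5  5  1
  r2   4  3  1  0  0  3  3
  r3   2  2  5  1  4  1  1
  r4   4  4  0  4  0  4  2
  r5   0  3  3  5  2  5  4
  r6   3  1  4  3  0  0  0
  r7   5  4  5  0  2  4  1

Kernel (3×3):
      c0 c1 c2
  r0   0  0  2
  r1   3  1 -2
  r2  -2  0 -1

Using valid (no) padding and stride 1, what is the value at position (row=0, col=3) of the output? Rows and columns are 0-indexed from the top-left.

The receptive field on the input at this output position is [2 0 3 / 4 5 5 / 0 0 3]. Elementwise product with the kernel and sum: 3·2 + 4·3 + 5·1 + 5·-2 + 0·-2 + 3·-1.

10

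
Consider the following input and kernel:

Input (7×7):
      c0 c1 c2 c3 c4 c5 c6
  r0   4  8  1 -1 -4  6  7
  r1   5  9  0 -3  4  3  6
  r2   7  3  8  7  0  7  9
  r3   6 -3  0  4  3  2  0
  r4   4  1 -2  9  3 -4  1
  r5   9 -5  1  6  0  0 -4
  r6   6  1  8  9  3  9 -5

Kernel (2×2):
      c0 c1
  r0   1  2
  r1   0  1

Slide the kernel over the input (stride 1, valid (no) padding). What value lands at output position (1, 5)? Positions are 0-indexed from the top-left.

24

The receptive field on the input at this output position is [3 6 / 7 9]. Elementwise product with the kernel and sum: 3·1 + 6·2 + 9·1.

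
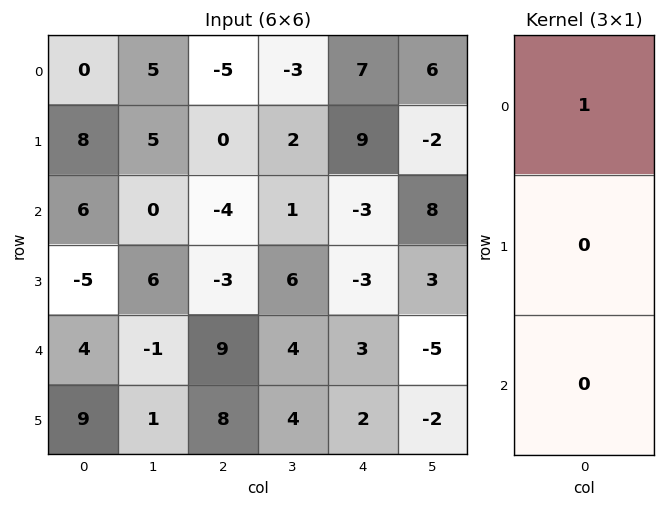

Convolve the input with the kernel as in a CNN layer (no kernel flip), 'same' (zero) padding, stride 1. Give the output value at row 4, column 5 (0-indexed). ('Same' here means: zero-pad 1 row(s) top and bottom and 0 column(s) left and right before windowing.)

3

The receptive field on the zero-padded input at this output position is [3 / -5 / -2]. Elementwise product with the kernel and sum: 3·1.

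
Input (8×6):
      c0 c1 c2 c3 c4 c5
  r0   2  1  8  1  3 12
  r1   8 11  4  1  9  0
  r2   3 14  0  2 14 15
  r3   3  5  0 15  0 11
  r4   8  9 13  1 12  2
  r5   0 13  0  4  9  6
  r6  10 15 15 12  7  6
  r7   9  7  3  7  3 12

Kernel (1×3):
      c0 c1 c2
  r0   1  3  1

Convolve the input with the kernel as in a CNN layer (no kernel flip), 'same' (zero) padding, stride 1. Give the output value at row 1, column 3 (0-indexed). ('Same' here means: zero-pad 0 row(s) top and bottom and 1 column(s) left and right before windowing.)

16

The receptive field on the zero-padded input at this output position is [4 1 9]. Elementwise product with the kernel and sum: 4·1 + 1·3 + 9·1.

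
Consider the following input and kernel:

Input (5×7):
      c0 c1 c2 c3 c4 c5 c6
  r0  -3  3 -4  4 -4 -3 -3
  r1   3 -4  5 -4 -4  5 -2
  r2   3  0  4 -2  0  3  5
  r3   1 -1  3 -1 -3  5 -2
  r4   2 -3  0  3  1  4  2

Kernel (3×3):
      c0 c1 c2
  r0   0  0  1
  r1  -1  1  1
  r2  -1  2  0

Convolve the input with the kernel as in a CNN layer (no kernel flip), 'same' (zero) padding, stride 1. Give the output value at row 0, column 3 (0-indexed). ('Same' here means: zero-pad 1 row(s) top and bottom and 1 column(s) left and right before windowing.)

-9

The receptive field on the zero-padded input at this output position is [0 0 0 / -4 4 -4 / 5 -4 -4]. Elementwise product with the kernel and sum: 0·1 + -4·-1 + 4·1 + -4·1 + 5·-1 + -4·2.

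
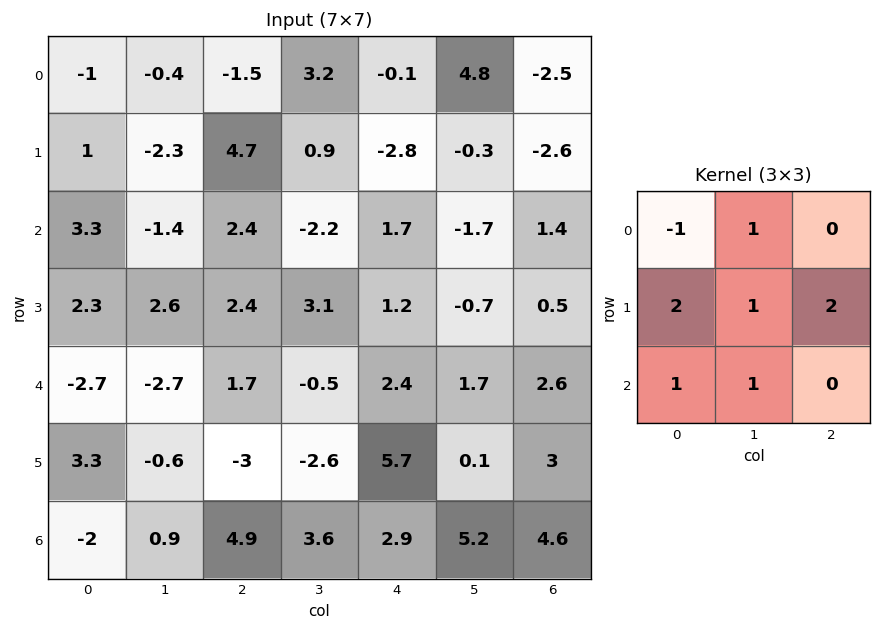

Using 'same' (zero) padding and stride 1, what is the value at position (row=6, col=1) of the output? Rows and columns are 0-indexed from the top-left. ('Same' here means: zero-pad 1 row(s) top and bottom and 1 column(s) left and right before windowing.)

2.8

The receptive field on the zero-padded input at this output position is [3.3 -0.6 -3 / -2 0.9 4.9 / 0 0 0]. Elementwise product with the kernel and sum: 3.3·-1 + -0.6·1 + -2·2 + 0.9·1 + 4.9·2 + 0·1 + 0·1.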